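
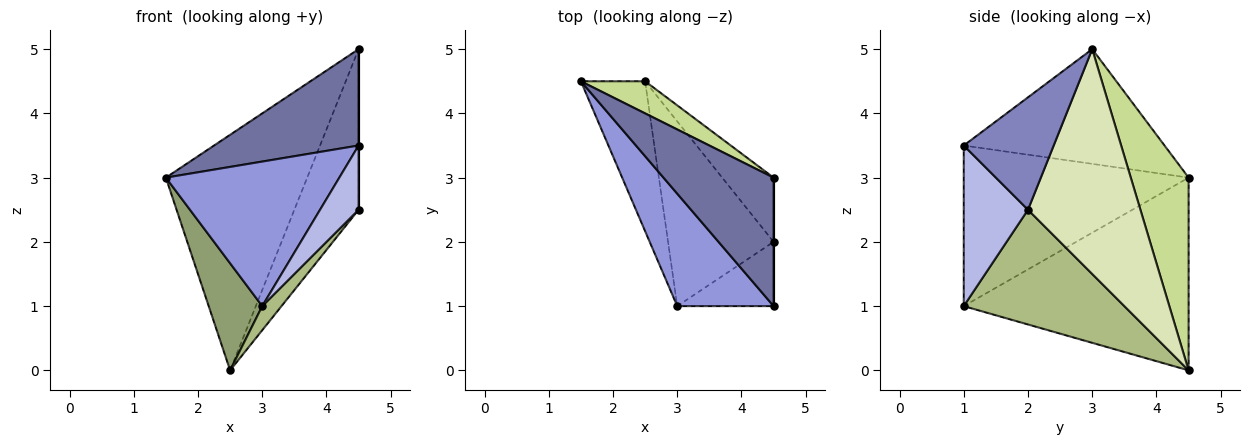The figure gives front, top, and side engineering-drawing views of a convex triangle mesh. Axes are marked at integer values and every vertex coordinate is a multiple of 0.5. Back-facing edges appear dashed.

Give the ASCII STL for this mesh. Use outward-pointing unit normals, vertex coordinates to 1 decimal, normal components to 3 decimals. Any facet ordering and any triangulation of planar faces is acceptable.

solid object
 facet normal -0.640 -0.461 0.615
  outer loop
   vertex 4.5 3.0 5.0
   vertex 1.5 4.5 3.0
   vertex 4.5 1.0 3.5
  endloop
 endfacet
 facet normal 1.000 0.000 0.000
  outer loop
   vertex 4.5 3.0 5.0
   vertex 4.5 1.0 3.5
   vertex 4.5 2.0 2.5
  endloop
 endfacet
 facet normal -0.715 -0.552 0.429
  outer loop
   vertex 3.0 1.0 1.0
   vertex 4.5 1.0 3.5
   vertex 1.5 4.5 3.0
  endloop
 endfacet
 facet normal 0.762 -0.457 -0.457
  outer loop
   vertex 3.0 1.0 1.0
   vertex 4.5 2.0 2.5
   vertex 4.5 1.0 3.5
  endloop
 endfacet
 facet normal -0.925 -0.220 -0.308
  outer loop
   vertex 2.5 4.5 0.0
   vertex 3.0 1.0 1.0
   vertex 1.5 4.5 3.0
  endloop
 endfacet
 facet normal 0.733 -0.088 -0.674
  outer loop
   vertex 2.5 4.5 0.0
   vertex 4.5 2.0 2.5
   vertex 3.0 1.0 1.0
  endloop
 endfacet
 facet normal 0.376 0.918 0.125
  outer loop
   vertex 2.5 4.5 0.0
   vertex 1.5 4.5 3.0
   vertex 4.5 3.0 5.0
  endloop
 endfacet
 facet normal 0.852 0.487 -0.195
  outer loop
   vertex 2.5 4.5 0.0
   vertex 4.5 3.0 5.0
   vertex 4.5 2.0 2.5
  endloop
 endfacet
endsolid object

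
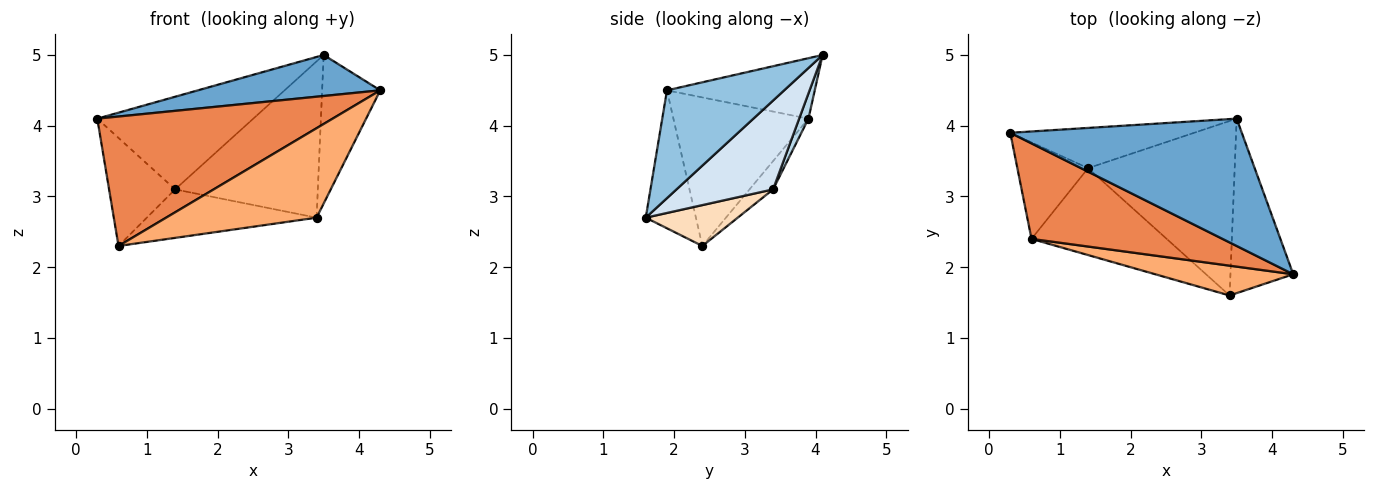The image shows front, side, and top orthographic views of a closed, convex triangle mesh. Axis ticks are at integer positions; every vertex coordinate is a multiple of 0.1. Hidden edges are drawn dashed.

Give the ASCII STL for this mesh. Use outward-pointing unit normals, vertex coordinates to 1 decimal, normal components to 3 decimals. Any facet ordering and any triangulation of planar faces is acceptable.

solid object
 facet normal -0.241 -0.298 0.924
  outer loop
   vertex 3.5 4.1 5.0
   vertex 0.3 3.9 4.1
   vertex 4.3 1.9 4.5
  endloop
 endfacet
 facet normal 0.794 0.394 -0.463
  outer loop
   vertex 3.4 1.6 2.7
   vertex 3.5 4.1 5.0
   vertex 4.3 1.9 4.5
  endloop
 endfacet
 facet normal 0.055 0.916 -0.398
  outer loop
   vertex 1.4 3.4 3.1
   vertex 0.3 3.9 4.1
   vertex 3.5 4.1 5.0
  endloop
 endfacet
 facet normal 0.412 0.608 -0.679
  outer loop
   vertex 1.4 3.4 3.1
   vertex 3.5 4.1 5.0
   vertex 3.4 1.6 2.7
  endloop
 endfacet
 facet normal -0.419 -0.731 0.539
  outer loop
   vertex 0.6 2.4 2.3
   vertex 4.3 1.9 4.5
   vertex 0.3 3.9 4.1
  endloop
 endfacet
 facet normal -0.302 -0.905 0.302
  outer loop
   vertex 0.6 2.4 2.3
   vertex 3.4 1.6 2.7
   vertex 4.3 1.9 4.5
  endloop
 endfacet
 facet normal -0.257 0.721 -0.644
  outer loop
   vertex 0.6 2.4 2.3
   vertex 0.3 3.9 4.1
   vertex 1.4 3.4 3.1
  endloop
 endfacet
 facet normal 0.255 0.471 -0.844
  outer loop
   vertex 0.6 2.4 2.3
   vertex 1.4 3.4 3.1
   vertex 3.4 1.6 2.7
  endloop
 endfacet
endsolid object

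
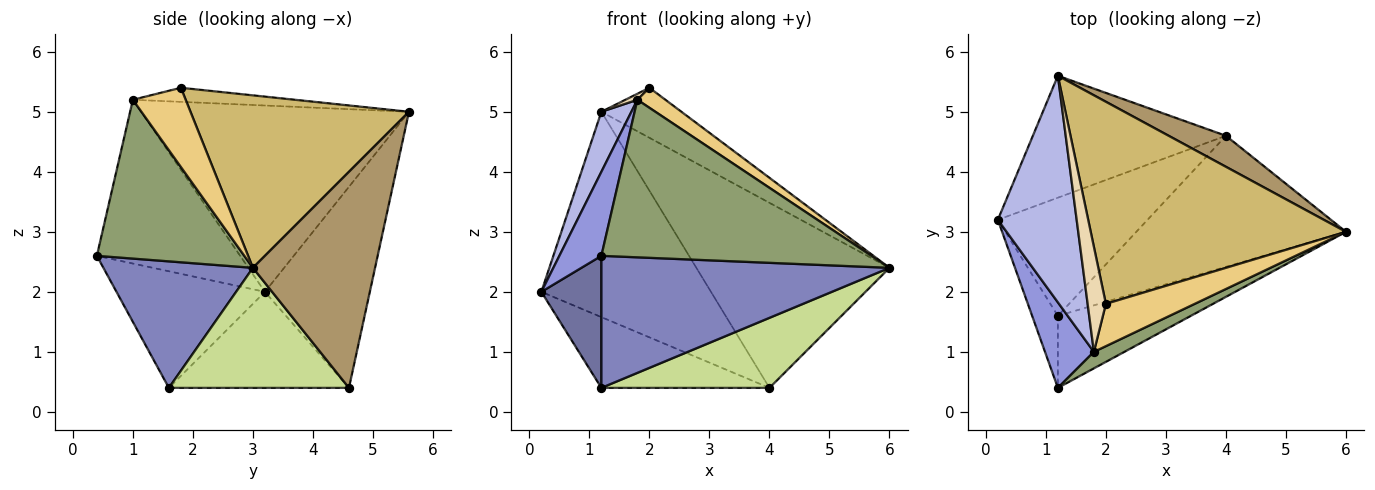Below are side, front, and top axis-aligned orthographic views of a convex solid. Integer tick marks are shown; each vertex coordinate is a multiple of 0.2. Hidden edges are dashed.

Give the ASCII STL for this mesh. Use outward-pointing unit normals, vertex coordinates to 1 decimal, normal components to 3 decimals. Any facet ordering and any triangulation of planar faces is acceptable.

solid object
 facet normal -0.908 -0.367 -0.200
  outer loop
   vertex 1.2 1.6 0.4
   vertex 1.2 0.4 2.6
   vertex 0.2 3.2 2.0
  endloop
 endfacet
 facet normal 0.415 -0.799 -0.436
  outer loop
   vertex 1.2 1.6 0.4
   vertex 6.0 3.0 2.4
   vertex 1.2 0.4 2.6
  endloop
 endfacet
 facet normal -0.923 -0.270 0.275
  outer loop
   vertex 1.8 1.0 5.2
   vertex 0.2 3.2 2.0
   vertex 1.2 0.4 2.6
  endloop
 endfacet
 facet normal -0.916 -0.103 0.387
  outer loop
   vertex 1.8 1.0 5.2
   vertex 1.2 5.6 5.0
   vertex 0.2 3.2 2.0
  endloop
 endfacet
 facet normal 0.477 -0.874 0.092
  outer loop
   vertex 1.8 1.0 5.2
   vertex 1.2 0.4 2.6
   vertex 6.0 3.0 2.4
  endloop
 endfacet
 facet normal -0.482 0.450 -0.752
  outer loop
   vertex 4.0 4.6 0.4
   vertex 1.2 1.6 0.4
   vertex 0.2 3.2 2.0
  endloop
 endfacet
 facet normal 0.451 -0.421 -0.787
  outer loop
   vertex 4.0 4.6 0.4
   vertex 6.0 3.0 2.4
   vertex 1.2 1.6 0.4
  endloop
 endfacet
 facet normal -0.470 0.759 -0.451
  outer loop
   vertex 4.0 4.6 0.4
   vertex 0.2 3.2 2.0
   vertex 1.2 5.6 5.0
  endloop
 endfacet
 facet normal 0.529 0.837 0.140
  outer loop
   vertex 4.0 4.6 0.4
   vertex 1.2 5.6 5.0
   vertex 6.0 3.0 2.4
  endloop
 endfacet
 facet normal 0.548 0.201 0.812
  outer loop
   vertex 2.0 1.8 5.4
   vertex 6.0 3.0 2.4
   vertex 1.2 5.6 5.0
  endloop
 endfacet
 facet normal 0.628 -0.333 0.704
  outer loop
   vertex 2.0 1.8 5.4
   vertex 1.8 1.0 5.2
   vertex 6.0 3.0 2.4
  endloop
 endfacet
 facet normal -0.610 -0.045 0.791
  outer loop
   vertex 2.0 1.8 5.4
   vertex 1.2 5.6 5.0
   vertex 1.8 1.0 5.2
  endloop
 endfacet
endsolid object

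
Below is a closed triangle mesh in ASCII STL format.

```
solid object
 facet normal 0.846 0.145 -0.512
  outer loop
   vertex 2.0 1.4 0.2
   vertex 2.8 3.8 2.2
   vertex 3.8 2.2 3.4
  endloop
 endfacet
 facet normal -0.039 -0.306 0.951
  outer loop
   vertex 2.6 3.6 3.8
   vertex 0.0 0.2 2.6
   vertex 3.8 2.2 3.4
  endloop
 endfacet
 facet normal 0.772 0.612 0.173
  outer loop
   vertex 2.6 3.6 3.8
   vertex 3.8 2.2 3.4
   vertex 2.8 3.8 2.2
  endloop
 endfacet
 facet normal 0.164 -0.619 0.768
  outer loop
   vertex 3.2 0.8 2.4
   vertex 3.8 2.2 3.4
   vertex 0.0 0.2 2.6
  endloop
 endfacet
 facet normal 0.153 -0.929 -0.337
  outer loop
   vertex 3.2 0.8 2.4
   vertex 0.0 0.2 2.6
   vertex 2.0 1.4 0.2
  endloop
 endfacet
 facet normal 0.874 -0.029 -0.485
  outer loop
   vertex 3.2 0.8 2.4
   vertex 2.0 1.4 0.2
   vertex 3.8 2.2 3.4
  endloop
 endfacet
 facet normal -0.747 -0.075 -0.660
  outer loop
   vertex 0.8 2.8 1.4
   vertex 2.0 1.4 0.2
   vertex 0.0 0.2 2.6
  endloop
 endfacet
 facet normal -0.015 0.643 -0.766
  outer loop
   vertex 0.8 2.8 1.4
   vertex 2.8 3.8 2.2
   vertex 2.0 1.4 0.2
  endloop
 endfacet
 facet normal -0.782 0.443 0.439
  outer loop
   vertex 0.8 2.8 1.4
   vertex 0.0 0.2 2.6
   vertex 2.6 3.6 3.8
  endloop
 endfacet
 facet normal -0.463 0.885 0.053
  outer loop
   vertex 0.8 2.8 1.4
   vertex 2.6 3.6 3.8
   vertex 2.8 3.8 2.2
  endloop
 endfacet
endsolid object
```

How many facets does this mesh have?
10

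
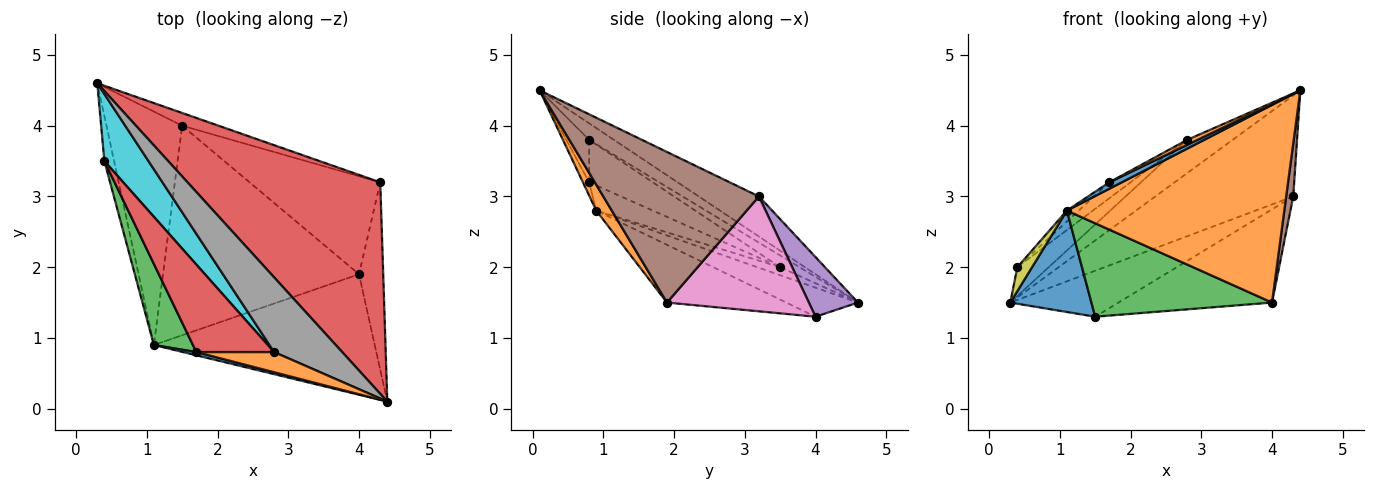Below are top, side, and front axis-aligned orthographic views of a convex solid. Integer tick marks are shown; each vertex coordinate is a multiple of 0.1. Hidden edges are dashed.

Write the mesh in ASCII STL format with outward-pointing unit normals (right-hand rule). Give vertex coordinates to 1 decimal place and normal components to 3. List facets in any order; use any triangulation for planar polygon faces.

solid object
 facet normal -0.332 -0.376 -0.865
  outer loop
   vertex 1.1 0.9 2.8
   vertex 0.3 4.6 1.5
   vertex 1.5 4.0 1.3
  endloop
 endfacet
 facet normal 0.061 -0.852 -0.520
  outer loop
   vertex 4.0 1.9 1.5
   vertex 4.4 0.1 4.5
   vertex 1.1 0.9 2.8
  endloop
 endfacet
 facet normal -0.260 -0.393 -0.882
  outer loop
   vertex 4.0 1.9 1.5
   vertex 1.1 0.9 2.8
   vertex 1.5 4.0 1.3
  endloop
 endfacet
 facet normal -0.184 0.423 0.887
  outer loop
   vertex 4.3 3.2 3.0
   vertex 0.3 4.6 1.5
   vertex 4.4 0.1 4.5
  endloop
 endfacet
 facet normal 0.401 0.883 -0.245
  outer loop
   vertex 4.3 3.2 3.0
   vertex 1.5 4.0 1.3
   vertex 0.3 4.6 1.5
  endloop
 endfacet
 facet normal 0.986 -0.045 -0.158
  outer loop
   vertex 4.3 3.2 3.0
   vertex 4.4 0.1 4.5
   vertex 4.0 1.9 1.5
  endloop
 endfacet
 facet normal 0.537 0.581 -0.611
  outer loop
   vertex 4.3 3.2 3.0
   vertex 4.0 1.9 1.5
   vertex 1.5 4.0 1.3
  endloop
 endfacet
 facet normal -0.216 0.397 0.892
  outer loop
   vertex 2.8 0.8 3.8
   vertex 4.4 0.1 4.5
   vertex 0.3 4.6 1.5
  endloop
 endfacet
 facet normal -0.588 -0.378 -0.715
  outer loop
   vertex 0.4 3.5 2.0
   vertex 0.3 4.6 1.5
   vertex 1.1 0.9 2.8
  endloop
 endfacet
 facet normal -0.237 0.384 0.892
  outer loop
   vertex 0.4 3.5 2.0
   vertex 2.8 0.8 3.8
   vertex 0.3 4.6 1.5
  endloop
 endfacet
 facet normal -0.408 -0.816 0.408
  outer loop
   vertex 1.7 0.8 3.2
   vertex 1.1 0.9 2.8
   vertex 4.4 0.1 4.5
  endloop
 endfacet
 facet normal -0.468 -0.212 0.858
  outer loop
   vertex 1.7 0.8 3.2
   vertex 4.4 0.1 4.5
   vertex 2.8 0.8 3.8
  endloop
 endfacet
 facet normal -0.538 0.112 0.835
  outer loop
   vertex 1.7 0.8 3.2
   vertex 0.4 3.5 2.0
   vertex 1.1 0.9 2.8
  endloop
 endfacet
 facet normal -0.473 0.158 0.867
  outer loop
   vertex 1.7 0.8 3.2
   vertex 2.8 0.8 3.8
   vertex 0.4 3.5 2.0
  endloop
 endfacet
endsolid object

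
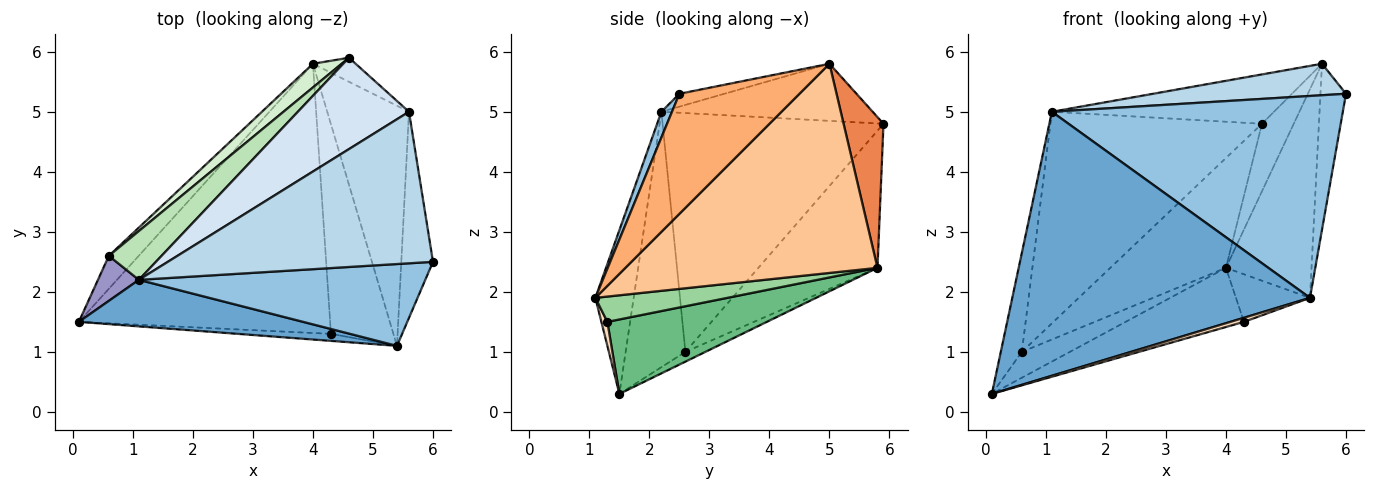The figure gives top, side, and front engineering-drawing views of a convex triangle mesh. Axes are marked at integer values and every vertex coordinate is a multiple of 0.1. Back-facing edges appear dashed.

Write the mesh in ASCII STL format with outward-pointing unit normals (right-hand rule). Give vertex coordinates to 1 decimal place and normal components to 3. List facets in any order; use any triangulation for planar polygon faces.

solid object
 facet normal -0.126 -0.977 0.172
  outer loop
   vertex 1.1 2.2 5.0
   vertex 0.1 1.5 0.3
   vertex 5.4 1.1 1.9
  endloop
 endfacet
 facet normal 0.034 -0.926 0.375
  outer loop
   vertex 1.1 2.2 5.0
   vertex 5.4 1.1 1.9
   vertex 6.0 2.5 5.3
  endloop
 endfacet
 facet normal -0.047 -0.203 0.978
  outer loop
   vertex 5.6 5.0 5.8
   vertex 1.1 2.2 5.0
   vertex 6.0 2.5 5.3
  endloop
 endfacet
 facet normal -0.412 0.433 0.802
  outer loop
   vertex 5.6 5.0 5.8
   vertex 4.6 5.9 4.8
   vertex 1.1 2.2 5.0
  endloop
 endfacet
 facet normal 0.764 0.608 -0.216
  outer loop
   vertex 5.6 5.0 5.8
   vertex 4.0 5.8 2.4
   vertex 4.6 5.9 4.8
  endloop
 endfacet
 facet normal 0.947 0.202 -0.250
  outer loop
   vertex 5.6 5.0 5.8
   vertex 6.0 2.5 5.3
   vertex 5.4 1.1 1.9
  endloop
 endfacet
 facet normal 0.888 0.301 -0.347
  outer loop
   vertex 5.6 5.0 5.8
   vertex 5.4 1.1 1.9
   vertex 4.0 5.8 2.4
  endloop
 endfacet
 facet normal 0.218 -0.490 -0.844
  outer loop
   vertex 4.3 1.3 1.5
   vertex 5.4 1.1 1.9
   vertex 0.1 1.5 0.3
  endloop
 endfacet
 facet normal 0.278 0.206 -0.938
  outer loop
   vertex 4.3 1.3 1.5
   vertex 0.1 1.5 0.3
   vertex 4.0 5.8 2.4
  endloop
 endfacet
 facet normal 0.367 0.206 -0.907
  outer loop
   vertex 4.3 1.3 1.5
   vertex 4.0 5.8 2.4
   vertex 5.4 1.1 1.9
  endloop
 endfacet
 facet normal -0.713 0.683 0.157
  outer loop
   vertex 0.6 2.6 1.0
   vertex 1.1 2.2 5.0
   vertex 4.6 5.9 4.8
  endloop
 endfacet
 facet normal -0.710 0.689 0.149
  outer loop
   vertex 0.6 2.6 1.0
   vertex 4.6 5.9 4.8
   vertex 4.0 5.8 2.4
  endloop
 endfacet
 facet normal -0.933 0.329 0.149
  outer loop
   vertex 0.6 2.6 1.0
   vertex 0.1 1.5 0.3
   vertex 1.1 2.2 5.0
  endloop
 endfacet
 facet normal -0.249 0.598 -0.762
  outer loop
   vertex 0.6 2.6 1.0
   vertex 4.0 5.8 2.4
   vertex 0.1 1.5 0.3
  endloop
 endfacet
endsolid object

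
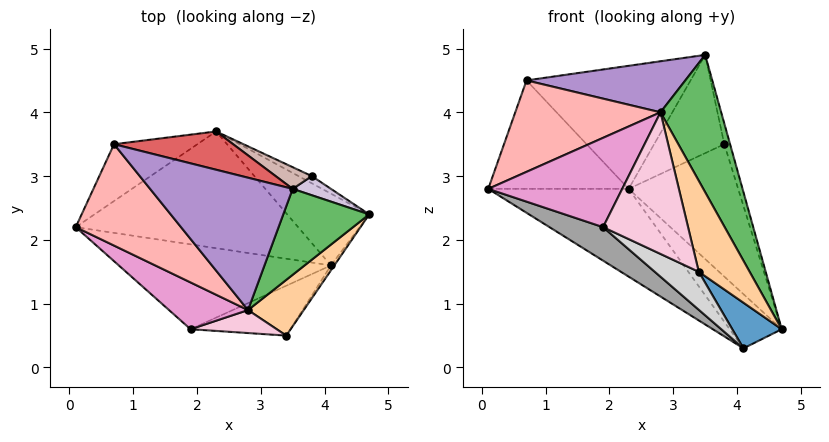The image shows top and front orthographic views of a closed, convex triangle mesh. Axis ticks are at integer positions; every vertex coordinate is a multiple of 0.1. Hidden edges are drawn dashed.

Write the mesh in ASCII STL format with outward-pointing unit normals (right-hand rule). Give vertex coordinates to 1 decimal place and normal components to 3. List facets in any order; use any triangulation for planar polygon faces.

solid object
 facet normal 0.810 -0.584 -0.063
  outer loop
   vertex 4.1 1.6 0.3
   vertex 4.7 2.4 0.6
   vertex 3.4 0.5 1.5
  endloop
 endfacet
 facet normal -0.379 0.556 -0.740
  outer loop
   vertex 4.1 1.6 0.3
   vertex 0.1 2.2 2.8
   vertex 2.3 3.7 2.8
  endloop
 endfacet
 facet normal -0.375 0.559 -0.740
  outer loop
   vertex 4.1 1.6 0.3
   vertex 2.3 3.7 2.8
   vertex 4.7 2.4 0.6
  endloop
 endfacet
 facet normal 0.849 -0.450 0.276
  outer loop
   vertex 2.8 0.9 4.0
   vertex 3.4 0.5 1.5
   vertex 4.7 2.4 0.6
  endloop
 endfacet
 facet normal 0.851 -0.446 0.279
  outer loop
   vertex 2.8 0.9 4.0
   vertex 4.7 2.4 0.6
   vertex 3.5 2.8 4.9
  endloop
 endfacet
 facet normal -0.517 0.758 -0.397
  outer loop
   vertex 0.7 3.5 4.5
   vertex 2.3 3.7 2.8
   vertex 0.1 2.2 2.8
  endloop
 endfacet
 facet normal 0.193 0.937 0.292
  outer loop
   vertex 0.7 3.5 4.5
   vertex 3.5 2.8 4.9
   vertex 2.3 3.7 2.8
  endloop
 endfacet
 facet normal -0.546 -0.561 0.622
  outer loop
   vertex 0.7 3.5 4.5
   vertex 0.1 2.2 2.8
   vertex 2.8 0.9 4.0
  endloop
 endfacet
 facet normal -0.218 -0.351 0.911
  outer loop
   vertex 0.7 3.5 4.5
   vertex 2.8 0.9 4.0
   vertex 3.5 2.8 4.9
  endloop
 endfacet
 facet normal 0.937 0.257 0.237
  outer loop
   vertex 3.8 3.0 3.5
   vertex 3.5 2.8 4.9
   vertex 4.7 2.4 0.6
  endloop
 endfacet
 facet normal 0.441 0.896 -0.049
  outer loop
   vertex 3.8 3.0 3.5
   vertex 4.7 2.4 0.6
   vertex 2.3 3.7 2.8
  endloop
 endfacet
 facet normal 0.335 0.920 0.203
  outer loop
   vertex 3.8 3.0 3.5
   vertex 2.3 3.7 2.8
   vertex 3.5 2.8 4.9
  endloop
 endfacet
 facet normal -0.535 -0.749 0.392
  outer loop
   vertex 1.9 0.6 2.2
   vertex 2.8 0.9 4.0
   vertex 0.1 2.2 2.8
  endloop
 endfacet
 facet normal 0.009 -0.987 0.160
  outer loop
   vertex 1.9 0.6 2.2
   vertex 3.4 0.5 1.5
   vertex 2.8 0.9 4.0
  endloop
 endfacet
 facet normal -0.537 -0.310 -0.785
  outer loop
   vertex 1.9 0.6 2.2
   vertex 0.1 2.2 2.8
   vertex 4.1 1.6 0.3
  endloop
 endfacet
 facet normal -0.381 -0.560 -0.736
  outer loop
   vertex 1.9 0.6 2.2
   vertex 4.1 1.6 0.3
   vertex 3.4 0.5 1.5
  endloop
 endfacet
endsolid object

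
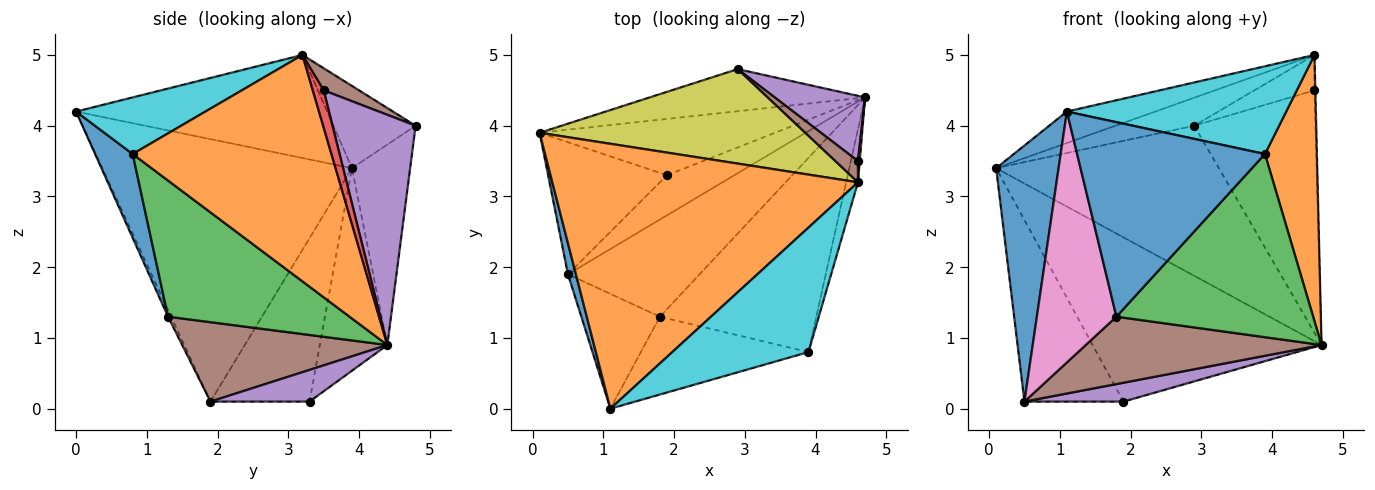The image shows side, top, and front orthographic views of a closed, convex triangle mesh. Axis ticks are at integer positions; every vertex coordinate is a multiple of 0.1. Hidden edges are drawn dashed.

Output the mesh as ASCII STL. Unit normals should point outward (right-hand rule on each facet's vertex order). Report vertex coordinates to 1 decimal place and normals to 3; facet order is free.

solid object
 facet normal -0.970 -0.243 0.029
  outer loop
   vertex 0.5 1.9 0.1
   vertex 1.1 0.0 4.2
   vertex 0.1 3.9 3.4
  endloop
 endfacet
 facet normal -0.317 0.112 0.942
  outer loop
   vertex 4.6 3.2 5.0
   vertex 0.1 3.9 3.4
   vertex 1.1 0.0 4.2
  endloop
 endfacet
 facet normal -0.269 0.911 -0.312
  outer loop
   vertex 1.9 3.3 0.1
   vertex 0.1 3.9 3.4
   vertex 4.7 4.4 0.9
  endloop
 endfacet
 facet normal -0.629 0.629 -0.457
  outer loop
   vertex 1.9 3.3 0.1
   vertex 0.5 1.9 0.1
   vertex 0.1 3.9 3.4
  endloop
 endfacet
 facet normal 0.392 -0.392 -0.832
  outer loop
   vertex 1.9 3.3 0.1
   vertex 4.7 4.4 0.9
   vertex 0.5 1.9 0.1
  endloop
 endfacet
 facet normal 0.444 -0.510 -0.736
  outer loop
   vertex 1.8 1.3 1.3
   vertex 0.5 1.9 0.1
   vertex 4.7 4.4 0.9
  endloop
 endfacet
 facet normal -0.035 -0.909 -0.416
  outer loop
   vertex 1.8 1.3 1.3
   vertex 1.1 0.0 4.2
   vertex 0.5 1.9 0.1
  endloop
 endfacet
 facet normal -0.244 0.934 -0.262
  outer loop
   vertex 2.9 4.8 4.0
   vertex 4.7 4.4 0.9
   vertex 0.1 3.9 3.4
  endloop
 endfacet
 facet normal -0.284 0.272 0.919
  outer loop
   vertex 2.9 4.8 4.0
   vertex 0.1 3.9 3.4
   vertex 4.6 3.2 5.0
  endloop
 endfacet
 facet normal 0.322 -0.545 0.774
  outer loop
   vertex 3.9 0.8 3.6
   vertex 4.6 3.2 5.0
   vertex 1.1 0.0 4.2
  endloop
 endfacet
 facet normal 0.183 -0.913 -0.365
  outer loop
   vertex 3.9 0.8 3.6
   vertex 1.1 0.0 4.2
   vertex 1.8 1.3 1.3
  endloop
 endfacet
 facet normal 0.966 -0.252 -0.050
  outer loop
   vertex 3.9 0.8 3.6
   vertex 4.7 4.4 0.9
   vertex 4.6 3.2 5.0
  endloop
 endfacet
 facet normal 0.535 -0.580 -0.615
  outer loop
   vertex 3.9 0.8 3.6
   vertex 1.8 1.3 1.3
   vertex 4.7 4.4 0.9
  endloop
 endfacet
 facet normal 0.996 0.079 0.047
  outer loop
   vertex 4.6 3.5 4.5
   vertex 4.6 3.2 5.0
   vertex 4.7 4.4 0.9
  endloop
 endfacet
 facet normal 0.552 0.805 0.217
  outer loop
   vertex 4.6 3.5 4.5
   vertex 4.7 4.4 0.9
   vertex 2.9 4.8 4.0
  endloop
 endfacet
 facet normal 0.450 0.766 0.459
  outer loop
   vertex 4.6 3.5 4.5
   vertex 2.9 4.8 4.0
   vertex 4.6 3.2 5.0
  endloop
 endfacet
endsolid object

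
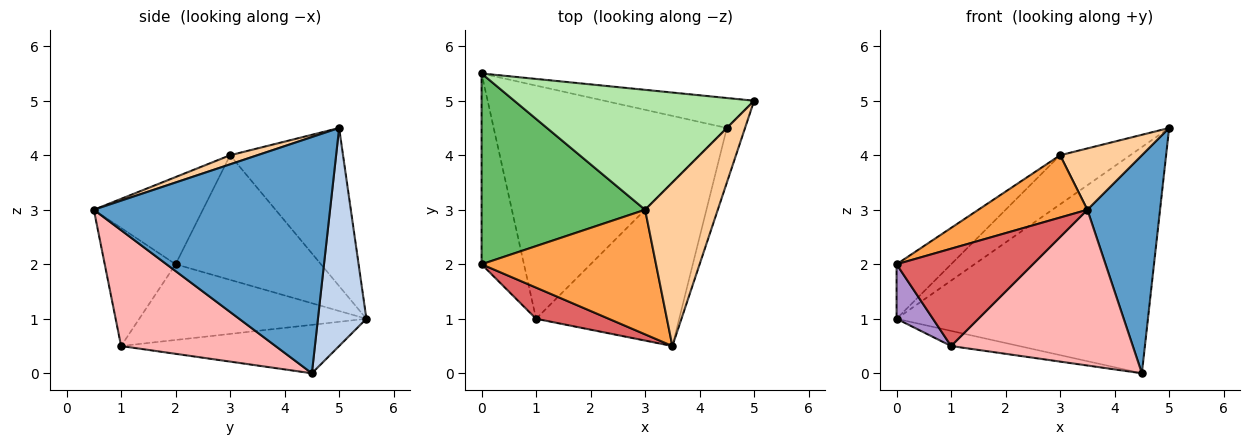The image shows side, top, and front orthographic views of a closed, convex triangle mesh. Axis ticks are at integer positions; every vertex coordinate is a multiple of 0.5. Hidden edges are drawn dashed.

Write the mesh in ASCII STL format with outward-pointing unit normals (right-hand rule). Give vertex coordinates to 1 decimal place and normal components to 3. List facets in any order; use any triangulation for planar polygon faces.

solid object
 facet normal 0.953 -0.293 -0.073
  outer loop
   vertex 4.5 4.5 0.0
   vertex 5.0 5.0 4.5
   vertex 3.5 0.5 3.0
  endloop
 endfacet
 facet normal 0.188 0.974 -0.129
  outer loop
   vertex 0.0 5.5 1.0
   vertex 5.0 5.0 4.5
   vertex 4.5 4.5 0.0
  endloop
 endfacet
 facet normal -0.408 -0.408 0.816
  outer loop
   vertex 3.0 3.0 4.0
   vertex 0.0 2.0 2.0
   vertex 3.5 0.5 3.0
  endloop
 endfacet
 facet normal 0.116 -0.349 0.930
  outer loop
   vertex 3.0 3.0 4.0
   vertex 3.5 0.5 3.0
   vertex 5.0 5.0 4.5
  endloop
 endfacet
 facet normal -0.591 0.222 0.776
  outer loop
   vertex 3.0 3.0 4.0
   vertex 0.0 5.5 1.0
   vertex 0.0 2.0 2.0
  endloop
 endfacet
 facet normal -0.521 0.323 0.790
  outer loop
   vertex 3.0 3.0 4.0
   vertex 5.0 5.0 4.5
   vertex 0.0 5.5 1.0
  endloop
 endfacet
 facet normal -0.444 -0.853 0.273
  outer loop
   vertex 1.0 1.0 0.5
   vertex 3.5 0.5 3.0
   vertex 0.0 2.0 2.0
  endloop
 endfacet
 facet normal 0.506 -0.595 -0.625
  outer loop
   vertex 1.0 1.0 0.5
   vertex 4.5 4.5 0.0
   vertex 3.5 0.5 3.0
  endloop
 endfacet
 facet normal -0.864 -0.138 -0.484
  outer loop
   vertex 1.0 1.0 0.5
   vertex 0.0 2.0 2.0
   vertex 0.0 5.5 1.0
  endloop
 endfacet
 facet normal -0.203 0.063 -0.977
  outer loop
   vertex 1.0 1.0 0.5
   vertex 0.0 5.5 1.0
   vertex 4.5 4.5 0.0
  endloop
 endfacet
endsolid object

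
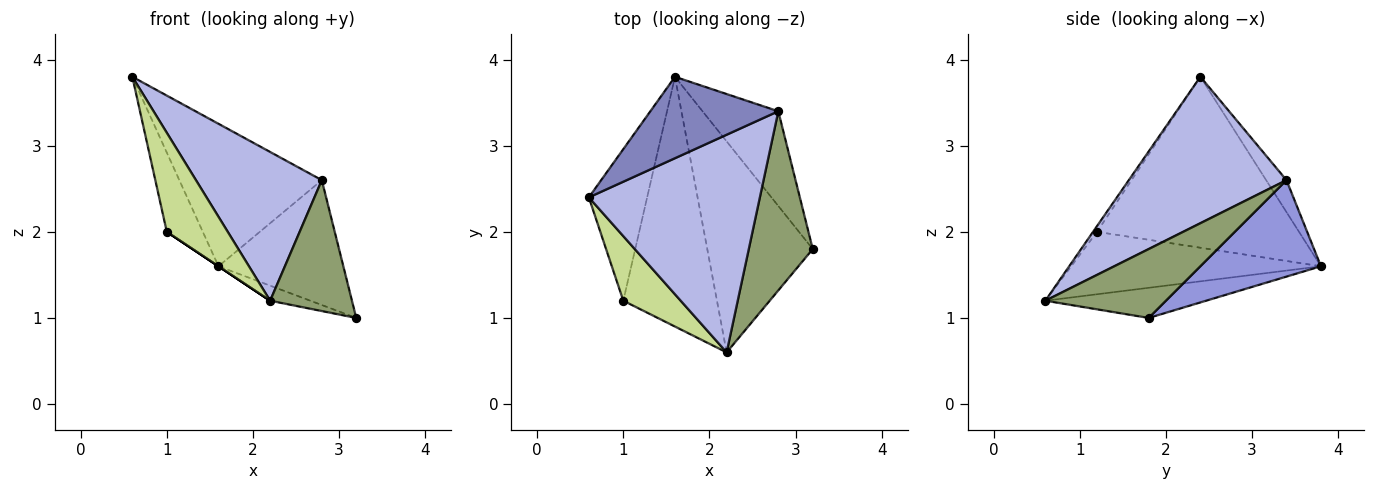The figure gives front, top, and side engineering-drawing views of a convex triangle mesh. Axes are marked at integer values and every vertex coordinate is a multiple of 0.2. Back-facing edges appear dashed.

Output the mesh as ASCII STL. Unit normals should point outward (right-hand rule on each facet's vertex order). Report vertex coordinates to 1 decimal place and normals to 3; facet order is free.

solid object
 facet normal -0.274 0.069 -0.959
  outer loop
   vertex 2.2 0.6 1.2
   vertex 1.6 3.8 1.6
   vertex 3.2 1.8 1.0
  endloop
 endfacet
 facet normal -0.123 0.862 0.492
  outer loop
   vertex 2.8 3.4 2.6
   vertex 1.6 3.8 1.6
   vertex 0.6 2.4 3.8
  endloop
 endfacet
 facet normal 0.610 0.631 -0.479
  outer loop
   vertex 2.8 3.4 2.6
   vertex 3.2 1.8 1.0
   vertex 1.6 3.8 1.6
  endloop
 endfacet
 facet normal 0.577 -0.461 0.674
  outer loop
   vertex 2.8 3.4 2.6
   vertex 0.6 2.4 3.8
   vertex 2.2 0.6 1.2
  endloop
 endfacet
 facet normal 0.656 -0.445 0.609
  outer loop
   vertex 2.8 3.4 2.6
   vertex 2.2 0.6 1.2
   vertex 3.2 1.8 1.0
  endloop
 endfacet
 facet normal -0.933 0.166 -0.318
  outer loop
   vertex 1.0 1.2 2.0
   vertex 0.6 2.4 3.8
   vertex 1.6 3.8 1.6
  endloop
 endfacet
 facet normal -0.055 -0.836 0.545
  outer loop
   vertex 1.0 1.2 2.0
   vertex 2.2 0.6 1.2
   vertex 0.6 2.4 3.8
  endloop
 endfacet
 facet normal -0.555 0.000 -0.832
  outer loop
   vertex 1.0 1.2 2.0
   vertex 1.6 3.8 1.6
   vertex 2.2 0.6 1.2
  endloop
 endfacet
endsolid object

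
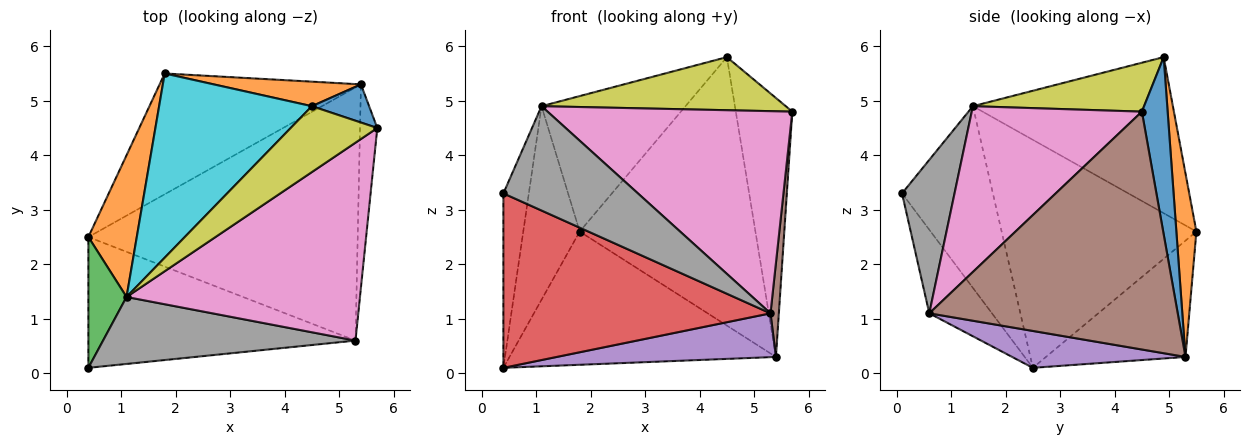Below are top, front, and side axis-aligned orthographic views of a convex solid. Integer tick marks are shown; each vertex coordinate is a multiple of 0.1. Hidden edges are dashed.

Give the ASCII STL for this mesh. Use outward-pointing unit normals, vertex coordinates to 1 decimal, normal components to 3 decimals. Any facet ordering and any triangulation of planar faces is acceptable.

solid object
 facet normal -0.362 0.691 -0.626
  outer loop
   vertex 5.4 5.3 0.3
   vertex 0.4 2.5 0.1
   vertex 1.8 5.5 2.6
  endloop
 endfacet
 facet normal -0.941 0.273 0.200
  outer loop
   vertex 1.1 1.4 4.9
   vertex 1.8 5.5 2.6
   vertex 0.4 2.5 0.1
  endloop
 endfacet
 facet normal -0.944 0.264 0.198
  outer loop
   vertex 1.1 1.4 4.9
   vertex 0.4 2.5 0.1
   vertex 0.4 0.1 3.3
  endloop
 endfacet
 facet normal -0.185 -0.786 -0.590
  outer loop
   vertex 5.3 0.6 1.1
   vertex 0.4 0.1 3.3
   vertex 0.4 2.5 0.1
  endloop
 endfacet
 facet normal 0.134 -0.169 -0.976
  outer loop
   vertex 5.3 0.6 1.1
   vertex 0.4 2.5 0.1
   vertex 5.4 5.3 0.3
  endloop
 endfacet
 facet normal 0.997 -0.034 -0.072
  outer loop
   vertex 5.3 0.6 1.1
   vertex 5.4 5.3 0.3
   vertex 5.7 4.5 4.8
  endloop
 endfacet
 facet normal 0.445 -0.640 0.626
  outer loop
   vertex 5.3 0.6 1.1
   vertex 5.7 4.5 4.8
   vertex 1.1 1.4 4.9
  endloop
 endfacet
 facet normal 0.312 -0.800 0.513
  outer loop
   vertex 5.3 0.6 1.1
   vertex 1.1 1.4 4.9
   vertex 0.4 0.1 3.3
  endloop
 endfacet
 facet normal 0.403 -0.574 0.713
  outer loop
   vertex 4.5 4.9 5.8
   vertex 1.1 1.4 4.9
   vertex 5.7 4.5 4.8
  endloop
 endfacet
 facet normal -0.636 0.457 0.622
  outer loop
   vertex 4.5 4.9 5.8
   vertex 1.8 5.5 2.6
   vertex 1.1 1.4 4.9
  endloop
 endfacet
 facet normal 0.411 0.902 0.133
  outer loop
   vertex 4.5 4.9 5.8
   vertex 5.7 4.5 4.8
   vertex 5.4 5.3 0.3
  endloop
 endfacet
 facet normal 0.113 0.990 0.090
  outer loop
   vertex 4.5 4.9 5.8
   vertex 5.4 5.3 0.3
   vertex 1.8 5.5 2.6
  endloop
 endfacet
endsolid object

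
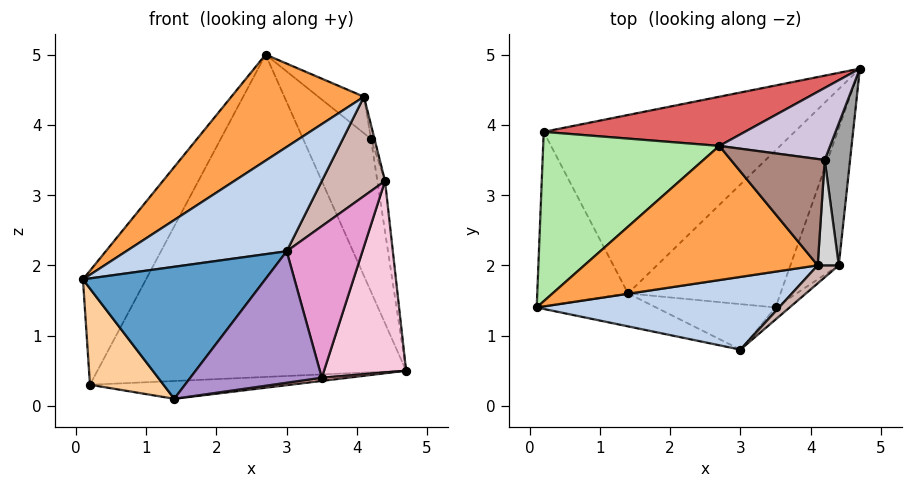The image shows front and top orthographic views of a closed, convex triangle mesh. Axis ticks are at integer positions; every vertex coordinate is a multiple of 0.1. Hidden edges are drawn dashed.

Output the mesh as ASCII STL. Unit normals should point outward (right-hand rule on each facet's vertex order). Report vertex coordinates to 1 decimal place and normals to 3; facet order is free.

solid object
 facet normal -0.165 -0.957 -0.239
  outer loop
   vertex 1.4 1.6 0.1
   vertex 3.0 0.8 2.2
   vertex 0.1 1.4 1.8
  endloop
 endfacet
 facet normal -0.241 -0.796 0.555
  outer loop
   vertex 4.1 2.0 4.4
   vertex 0.1 1.4 1.8
   vertex 3.0 0.8 2.2
  endloop
 endfacet
 facet normal -0.385 -0.572 0.724
  outer loop
   vertex 4.1 2.0 4.4
   vertex 2.7 3.7 5.0
   vertex 0.1 1.4 1.8
  endloop
 endfacet
 facet normal -0.731 -0.329 -0.598
  outer loop
   vertex 0.2 3.9 0.3
   vertex 1.4 1.6 0.1
   vertex 0.1 1.4 1.8
  endloop
 endfacet
 facet normal 0.024 0.099 -0.995
  outer loop
   vertex 0.2 3.9 0.3
   vertex 4.7 4.8 0.5
   vertex 1.4 1.6 0.1
  endloop
 endfacet
 facet normal -0.835 0.308 0.457
  outer loop
   vertex 0.2 3.9 0.3
   vertex 0.1 1.4 1.8
   vertex 2.7 3.7 5.0
  endloop
 endfacet
 facet normal -0.200 0.969 0.148
  outer loop
   vertex 0.2 3.9 0.3
   vertex 2.7 3.7 5.0
   vertex 4.7 4.8 0.5
  endloop
 endfacet
 facet normal 0.140 -0.020 -0.990
  outer loop
   vertex 3.5 1.4 0.4
   vertex 1.4 1.6 0.1
   vertex 4.7 4.8 0.5
  endloop
 endfacet
 facet normal -0.043 -0.944 -0.327
  outer loop
   vertex 3.5 1.4 0.4
   vertex 3.0 0.8 2.2
   vertex 1.4 1.6 0.1
  endloop
 endfacet
 facet normal 0.419 0.821 0.387
  outer loop
   vertex 4.2 3.5 3.8
   vertex 4.7 4.8 0.5
   vertex 2.7 3.7 5.0
  endloop
 endfacet
 facet normal 0.625 0.254 0.739
  outer loop
   vertex 4.2 3.5 3.8
   vertex 2.7 3.7 5.0
   vertex 4.1 2.0 4.4
  endloop
 endfacet
 facet normal 0.582 -0.800 0.145
  outer loop
   vertex 4.4 2.0 3.2
   vertex 4.1 2.0 4.4
   vertex 3.0 0.8 2.2
  endloop
 endfacet
 facet normal 0.673 -0.737 -0.059
  outer loop
   vertex 4.4 2.0 3.2
   vertex 3.0 0.8 2.2
   vertex 3.5 1.4 0.4
  endloop
 endfacet
 facet normal 0.920 -0.318 -0.228
  outer loop
   vertex 4.4 2.0 3.2
   vertex 3.5 1.4 0.4
   vertex 4.7 4.8 0.5
  endloop
 endfacet
 facet normal 0.983 0.062 0.173
  outer loop
   vertex 4.4 2.0 3.2
   vertex 4.7 4.8 0.5
   vertex 4.2 3.5 3.8
  endloop
 endfacet
 facet normal 0.970 0.032 0.242
  outer loop
   vertex 4.4 2.0 3.2
   vertex 4.2 3.5 3.8
   vertex 4.1 2.0 4.4
  endloop
 endfacet
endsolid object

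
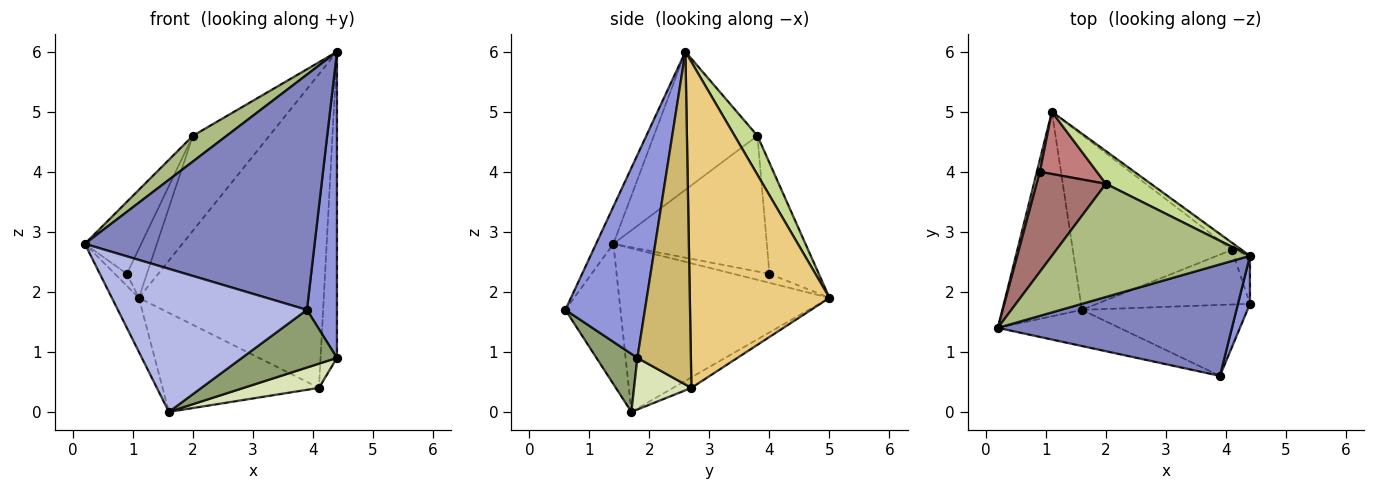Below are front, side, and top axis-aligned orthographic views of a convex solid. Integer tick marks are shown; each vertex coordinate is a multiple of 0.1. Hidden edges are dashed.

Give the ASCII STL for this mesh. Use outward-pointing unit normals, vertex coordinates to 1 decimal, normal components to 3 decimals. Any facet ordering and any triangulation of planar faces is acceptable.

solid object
 facet normal -0.893 0.115 -0.434
  outer loop
   vertex 1.6 1.7 0.0
   vertex 0.2 1.4 2.8
   vertex 1.1 5.0 1.9
  endloop
 endfacet
 facet normal -0.068 -0.902 0.427
  outer loop
   vertex 3.9 0.6 1.7
   vertex 4.4 2.6 6.0
   vertex 0.2 1.4 2.8
  endloop
 endfacet
 facet normal 0.934 -0.352 0.055
  outer loop
   vertex 3.9 0.6 1.7
   vertex 4.4 1.8 0.9
   vertex 4.4 2.6 6.0
  endloop
 endfacet
 facet normal -0.272 -0.933 -0.236
  outer loop
   vertex 3.9 0.6 1.7
   vertex 0.2 1.4 2.8
   vertex 1.6 1.7 0.0
  endloop
 endfacet
 facet normal 0.262 -0.609 -0.749
  outer loop
   vertex 3.9 0.6 1.7
   vertex 1.6 1.7 0.0
   vertex 4.4 1.8 0.9
  endloop
 endfacet
 facet normal -0.562 -0.183 0.806
  outer loop
   vertex 2.0 3.8 4.6
   vertex 0.2 1.4 2.8
   vertex 4.4 2.6 6.0
  endloop
 endfacet
 facet normal 0.272 0.910 0.314
  outer loop
   vertex 2.0 3.8 4.6
   vertex 4.4 2.6 6.0
   vertex 1.1 5.0 1.9
  endloop
 endfacet
 facet normal 0.295 -0.387 -0.874
  outer loop
   vertex 4.1 2.7 0.4
   vertex 4.4 1.8 0.9
   vertex 1.6 1.7 0.0
  endloop
 endfacet
 facet normal -0.058 0.492 -0.869
  outer loop
   vertex 4.1 2.7 0.4
   vertex 1.6 1.7 0.0
   vertex 1.1 5.0 1.9
  endloop
 endfacet
 facet normal 0.955 0.293 -0.046
  outer loop
   vertex 4.1 2.7 0.4
   vertex 4.4 2.6 6.0
   vertex 4.4 1.8 0.9
  endloop
 endfacet
 facet normal 0.603 0.798 -0.018
  outer loop
   vertex 4.1 2.7 0.4
   vertex 1.1 5.0 1.9
   vertex 4.4 2.6 6.0
  endloop
 endfacet
 facet normal -0.905 0.302 0.302
  outer loop
   vertex 0.9 4.0 2.3
   vertex 1.1 5.0 1.9
   vertex 0.2 1.4 2.8
  endloop
 endfacet
 facet normal -0.847 0.311 0.432
  outer loop
   vertex 0.9 4.0 2.3
   vertex 0.2 1.4 2.8
   vertex 2.0 3.8 4.6
  endloop
 endfacet
 facet normal -0.837 0.339 0.430
  outer loop
   vertex 0.9 4.0 2.3
   vertex 2.0 3.8 4.6
   vertex 1.1 5.0 1.9
  endloop
 endfacet
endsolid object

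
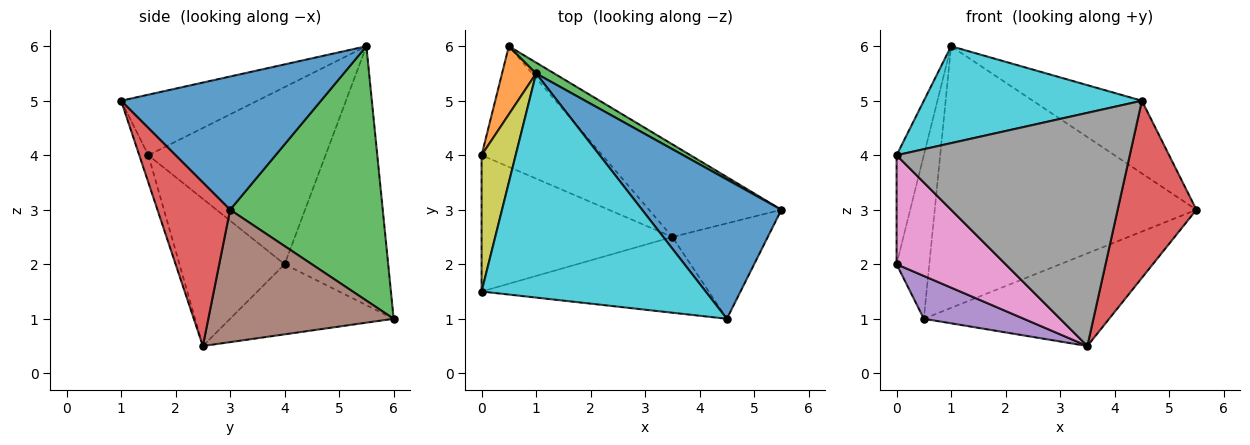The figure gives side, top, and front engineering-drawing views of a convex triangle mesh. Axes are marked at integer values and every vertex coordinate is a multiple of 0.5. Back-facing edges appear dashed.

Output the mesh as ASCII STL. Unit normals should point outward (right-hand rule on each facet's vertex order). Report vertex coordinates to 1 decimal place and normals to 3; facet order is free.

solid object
 facet normal 0.647 0.353 0.676
  outer loop
   vertex 1.0 5.5 6.0
   vertex 4.5 1.0 5.0
   vertex 5.5 3.0 3.0
  endloop
 endfacet
 facet normal -0.946 0.299 0.124
  outer loop
   vertex 0.5 6.0 1.0
   vertex 0.0 4.0 2.0
   vertex 1.0 5.5 6.0
  endloop
 endfacet
 facet normal 0.504 0.863 0.036
  outer loop
   vertex 0.5 6.0 1.0
   vertex 1.0 5.5 6.0
   vertex 5.5 3.0 3.0
  endloop
 endfacet
 facet normal 0.631 -0.683 -0.368
  outer loop
   vertex 3.5 2.5 0.5
   vertex 5.5 3.0 3.0
   vertex 4.5 1.0 5.0
  endloop
 endfacet
 facet normal -0.480 -0.293 -0.827
  outer loop
   vertex 3.5 2.5 0.5
   vertex 0.0 4.0 2.0
   vertex 0.5 6.0 1.0
  endloop
 endfacet
 facet normal 0.577 0.577 -0.577
  outer loop
   vertex 3.5 2.5 0.5
   vertex 0.5 6.0 1.0
   vertex 5.5 3.0 3.0
  endloop
 endfacet
 facet normal -0.516 -0.535 -0.669
  outer loop
   vertex 0.0 1.5 4.0
   vertex 0.0 4.0 2.0
   vertex 3.5 2.5 0.5
  endloop
 endfacet
 facet normal -0.037 -0.950 -0.309
  outer loop
   vertex 0.0 1.5 4.0
   vertex 3.5 2.5 0.5
   vertex 4.5 1.0 5.0
  endloop
 endfacet
 facet normal -0.971 0.149 0.187
  outer loop
   vertex 0.0 1.5 4.0
   vertex 1.0 5.5 6.0
   vertex 0.0 4.0 2.0
  endloop
 endfacet
 facet normal -0.241 -0.385 0.891
  outer loop
   vertex 0.0 1.5 4.0
   vertex 4.5 1.0 5.0
   vertex 1.0 5.5 6.0
  endloop
 endfacet
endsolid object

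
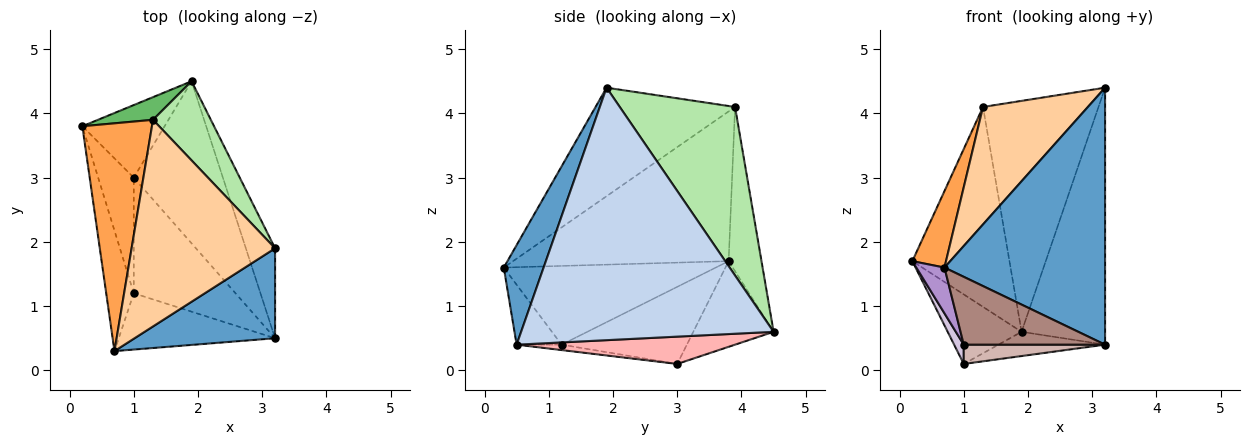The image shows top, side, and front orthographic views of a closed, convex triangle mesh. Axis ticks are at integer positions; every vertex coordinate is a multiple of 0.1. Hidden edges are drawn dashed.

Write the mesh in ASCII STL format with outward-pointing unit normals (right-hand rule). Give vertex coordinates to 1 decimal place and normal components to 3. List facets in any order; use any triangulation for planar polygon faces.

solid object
 facet normal 0.228 -0.919 0.322
  outer loop
   vertex 3.2 0.5 0.4
   vertex 3.2 1.9 4.4
   vertex 0.7 0.3 1.6
  endloop
 endfacet
 facet normal 0.944 0.312 -0.109
  outer loop
   vertex 3.2 0.5 0.4
   vertex 1.9 4.5 0.6
   vertex 3.2 1.9 4.4
  endloop
 endfacet
 facet normal -0.898 -0.140 0.417
  outer loop
   vertex 1.3 3.9 4.1
   vertex 0.2 3.8 1.7
   vertex 0.7 0.3 1.6
  endloop
 endfacet
 facet normal -0.549 -0.413 0.726
  outer loop
   vertex 1.3 3.9 4.1
   vertex 0.7 0.3 1.6
   vertex 3.2 1.9 4.4
  endloop
 endfacet
 facet normal -0.319 0.942 0.107
  outer loop
   vertex 1.3 3.9 4.1
   vertex 1.9 4.5 0.6
   vertex 0.2 3.8 1.7
  endloop
 endfacet
 facet normal 0.687 0.688 0.236
  outer loop
   vertex 1.3 3.9 4.1
   vertex 3.2 1.9 4.4
   vertex 1.9 4.5 0.6
  endloop
 endfacet
 facet normal -0.601 0.553 -0.577
  outer loop
   vertex 1.0 3.0 0.1
   vertex 0.2 3.8 1.7
   vertex 1.9 4.5 0.6
  endloop
 endfacet
 facet normal 0.290 0.142 -0.947
  outer loop
   vertex 1.0 3.0 0.1
   vertex 1.9 4.5 0.6
   vertex 3.2 0.5 0.4
  endloop
 endfacet
 facet normal -0.937 -0.124 -0.327
  outer loop
   vertex 1.0 1.2 0.4
   vertex 0.7 0.3 1.6
   vertex 0.2 3.8 1.7
  endloop
 endfacet
 facet normal -0.906 -0.070 -0.418
  outer loop
   vertex 1.0 1.2 0.4
   vertex 0.2 3.8 1.7
   vertex 1.0 3.0 0.1
  endloop
 endfacet
 facet normal -0.238 -0.748 -0.620
  outer loop
   vertex 1.0 1.2 0.4
   vertex 3.2 0.5 0.4
   vertex 0.7 0.3 1.6
  endloop
 endfacet
 facet normal -0.052 -0.164 -0.985
  outer loop
   vertex 1.0 1.2 0.4
   vertex 1.0 3.0 0.1
   vertex 3.2 0.5 0.4
  endloop
 endfacet
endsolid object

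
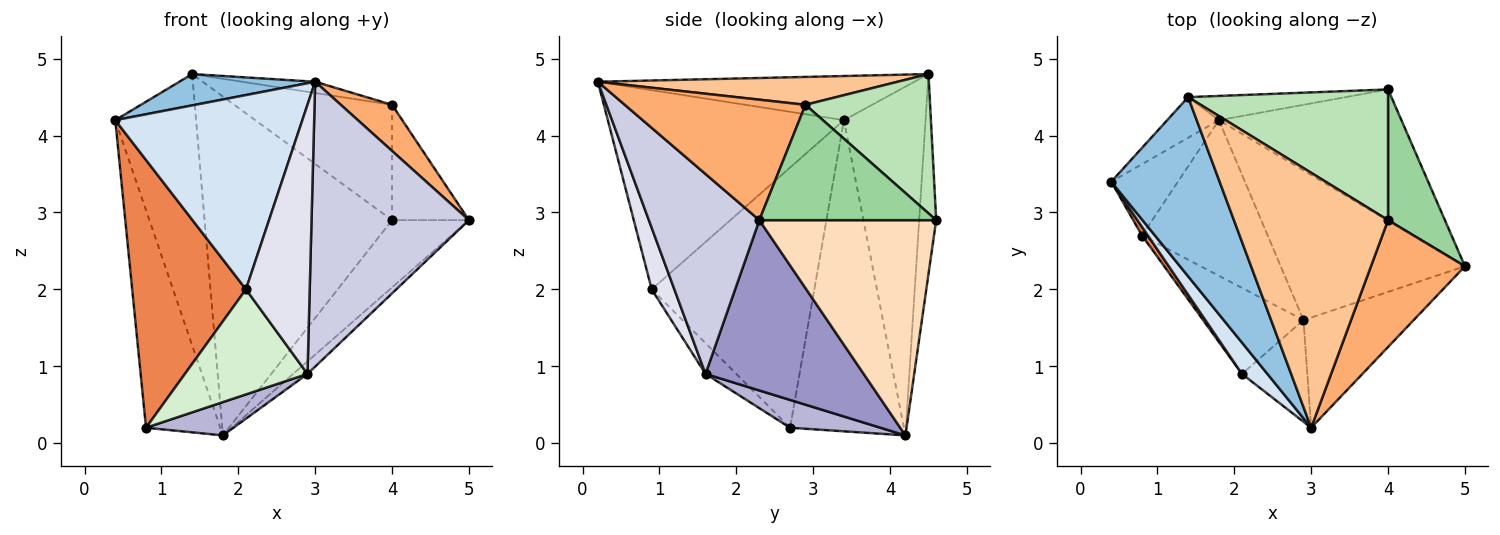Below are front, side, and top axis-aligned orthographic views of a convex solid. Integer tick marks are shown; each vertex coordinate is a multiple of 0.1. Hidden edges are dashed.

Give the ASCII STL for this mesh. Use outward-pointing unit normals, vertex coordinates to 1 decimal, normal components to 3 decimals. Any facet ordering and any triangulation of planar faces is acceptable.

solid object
 facet normal -0.824 0.538 -0.177
  outer loop
   vertex 0.8 2.7 0.2
   vertex 0.4 3.4 4.2
   vertex 1.8 4.2 0.1
  endloop
 endfacet
 facet normal -0.373 -0.160 0.914
  outer loop
   vertex 1.4 4.5 4.8
   vertex 0.4 3.4 4.2
   vertex 3.0 0.2 4.7
  endloop
 endfacet
 facet normal -0.707 0.700 -0.105
  outer loop
   vertex 1.4 4.5 4.8
   vertex 1.8 4.2 0.1
   vertex 0.4 3.4 4.2
  endloop
 endfacet
 facet normal -0.780 -0.618 0.100
  outer loop
   vertex 2.1 0.9 2.0
   vertex 3.0 0.2 4.7
   vertex 0.4 3.4 4.2
  endloop
 endfacet
 facet normal -0.819 -0.573 0.018
  outer loop
   vertex 2.1 0.9 2.0
   vertex 0.4 3.4 4.2
   vertex 0.8 2.7 0.2
  endloop
 endfacet
 facet normal 0.769 -0.218 0.600
  outer loop
   vertex 4.0 2.9 4.4
   vertex 3.0 0.2 4.7
   vertex 5.0 2.3 2.9
  endloop
 endfacet
 facet normal 0.178 0.043 0.983
  outer loop
   vertex 4.0 2.9 4.4
   vertex 1.4 4.5 4.8
   vertex 3.0 0.2 4.7
  endloop
 endfacet
 facet normal 0.724 0.315 -0.614
  outer loop
   vertex 4.0 4.6 2.9
   vertex 5.0 2.3 2.9
   vertex 1.8 4.2 0.1
  endloop
 endfacet
 facet normal -0.090 0.993 -0.071
  outer loop
   vertex 4.0 4.6 2.9
   vertex 1.8 4.2 0.1
   vertex 1.4 4.5 4.8
  endloop
 endfacet
 facet normal 0.836 0.363 0.412
  outer loop
   vertex 4.0 4.6 2.9
   vertex 4.0 2.9 4.4
   vertex 5.0 2.3 2.9
  endloop
 endfacet
 facet normal 0.463 0.586 0.665
  outer loop
   vertex 4.0 4.6 2.9
   vertex 1.4 4.5 4.8
   vertex 4.0 2.9 4.4
  endloop
 endfacet
 facet normal -0.191 -0.760 -0.622
  outer loop
   vertex 2.9 1.6 0.9
   vertex 2.1 0.9 2.0
   vertex 0.8 2.7 0.2
  endloop
 endfacet
 facet normal 0.678 0.061 -0.733
  outer loop
   vertex 2.9 1.6 0.9
   vertex 1.8 4.2 0.1
   vertex 5.0 2.3 2.9
  endloop
 endfacet
 facet normal 0.211 -0.205 -0.956
  outer loop
   vertex 2.9 1.6 0.9
   vertex 0.8 2.7 0.2
   vertex 1.8 4.2 0.1
  endloop
 endfacet
 facet normal 0.548 -0.780 -0.302
  outer loop
   vertex 2.9 1.6 0.9
   vertex 5.0 2.3 2.9
   vertex 3.0 0.2 4.7
  endloop
 endfacet
 facet normal 0.316 -0.888 -0.335
  outer loop
   vertex 2.9 1.6 0.9
   vertex 3.0 0.2 4.7
   vertex 2.1 0.9 2.0
  endloop
 endfacet
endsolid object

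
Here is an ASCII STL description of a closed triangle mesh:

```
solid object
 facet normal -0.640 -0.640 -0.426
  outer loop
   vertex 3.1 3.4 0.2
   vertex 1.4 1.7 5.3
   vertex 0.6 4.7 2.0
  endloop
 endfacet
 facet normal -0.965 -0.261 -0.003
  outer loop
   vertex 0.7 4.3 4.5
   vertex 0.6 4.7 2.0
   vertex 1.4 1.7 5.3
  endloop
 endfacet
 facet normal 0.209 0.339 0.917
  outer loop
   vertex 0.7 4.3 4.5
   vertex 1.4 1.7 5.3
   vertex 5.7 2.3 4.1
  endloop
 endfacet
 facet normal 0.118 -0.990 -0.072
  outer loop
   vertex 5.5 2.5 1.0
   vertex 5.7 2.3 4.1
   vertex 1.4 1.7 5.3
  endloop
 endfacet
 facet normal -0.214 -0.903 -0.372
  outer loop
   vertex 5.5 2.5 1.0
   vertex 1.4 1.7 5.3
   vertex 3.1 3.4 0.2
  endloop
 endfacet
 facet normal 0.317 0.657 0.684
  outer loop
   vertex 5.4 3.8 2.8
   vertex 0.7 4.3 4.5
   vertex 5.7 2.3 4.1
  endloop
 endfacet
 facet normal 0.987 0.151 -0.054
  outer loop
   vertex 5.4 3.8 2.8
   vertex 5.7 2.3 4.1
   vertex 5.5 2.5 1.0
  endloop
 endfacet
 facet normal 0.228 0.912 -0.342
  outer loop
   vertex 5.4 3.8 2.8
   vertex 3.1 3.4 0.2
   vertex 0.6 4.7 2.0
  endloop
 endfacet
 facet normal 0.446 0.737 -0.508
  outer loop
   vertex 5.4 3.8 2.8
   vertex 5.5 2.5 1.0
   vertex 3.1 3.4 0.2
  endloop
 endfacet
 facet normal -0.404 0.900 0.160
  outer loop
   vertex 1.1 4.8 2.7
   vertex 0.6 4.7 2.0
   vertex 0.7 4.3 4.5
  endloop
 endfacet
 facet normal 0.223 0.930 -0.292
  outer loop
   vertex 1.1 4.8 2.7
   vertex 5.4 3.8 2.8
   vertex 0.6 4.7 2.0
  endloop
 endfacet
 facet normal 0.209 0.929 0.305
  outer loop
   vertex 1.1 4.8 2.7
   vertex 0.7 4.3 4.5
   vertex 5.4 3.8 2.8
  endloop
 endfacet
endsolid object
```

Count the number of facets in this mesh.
12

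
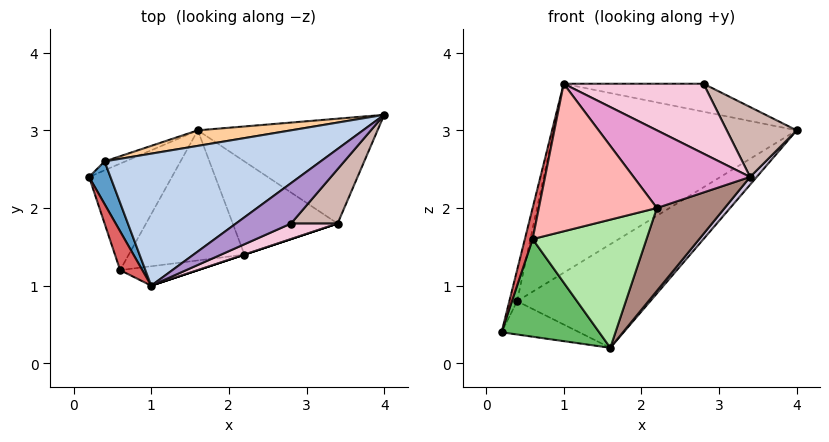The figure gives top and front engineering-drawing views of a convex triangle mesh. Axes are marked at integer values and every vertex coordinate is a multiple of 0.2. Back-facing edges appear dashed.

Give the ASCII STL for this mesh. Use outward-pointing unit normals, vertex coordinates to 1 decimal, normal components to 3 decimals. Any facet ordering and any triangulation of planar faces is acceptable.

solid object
 facet normal -0.911 0.243 0.334
  outer loop
   vertex 0.4 2.6 0.8
   vertex 0.2 2.4 0.4
   vertex 1.0 1.0 3.6
  endloop
 endfacet
 facet normal -0.438 0.737 0.515
  outer loop
   vertex 0.4 2.6 0.8
   vertex 1.0 1.0 3.6
   vertex 4.0 3.2 3.0
  endloop
 endfacet
 facet normal -0.411 0.881 -0.235
  outer loop
   vertex 0.4 2.6 0.8
   vertex 1.6 3.0 0.2
   vertex 0.2 2.4 0.4
  endloop
 endfacet
 facet normal -0.248 0.958 0.144
  outer loop
   vertex 0.4 2.6 0.8
   vertex 4.0 3.2 3.0
   vertex 1.6 3.0 0.2
  endloop
 endfacet
 facet normal 0.181 -0.665 -0.725
  outer loop
   vertex 0.6 1.2 1.6
   vertex 0.2 2.4 0.4
   vertex 1.6 3.0 0.2
  endloop
 endfacet
 facet normal 0.257 -0.678 -0.688
  outer loop
   vertex 0.6 1.2 1.6
   vertex 1.6 3.0 0.2
   vertex 2.2 1.4 2.0
  endloop
 endfacet
 facet normal -0.973 -0.144 0.180
  outer loop
   vertex 0.6 1.2 1.6
   vertex 1.0 1.0 3.6
   vertex 0.2 2.4 0.4
  endloop
 endfacet
 facet normal 0.155 -0.980 -0.129
  outer loop
   vertex 0.6 1.2 1.6
   vertex 2.2 1.4 2.0
   vertex 1.0 1.0 3.6
  endloop
 endfacet
 facet normal -0.245 0.552 0.797
  outer loop
   vertex 2.8 1.8 3.6
   vertex 4.0 3.2 3.0
   vertex 1.0 1.0 3.6
  endloop
 endfacet
 facet normal 0.760 -0.048 -0.648
  outer loop
   vertex 3.4 1.8 2.4
   vertex 1.6 3.0 0.2
   vertex 4.0 3.2 3.0
  endloop
 endfacet
 facet normal 0.426 -0.601 -0.676
  outer loop
   vertex 3.4 1.8 2.4
   vertex 2.2 1.4 2.0
   vertex 1.6 3.0 0.2
  endloop
 endfacet
 facet normal 0.775 -0.498 0.388
  outer loop
   vertex 3.4 1.8 2.4
   vertex 4.0 3.2 3.0
   vertex 2.8 1.8 3.6
  endloop
 endfacet
 facet normal 0.316 -0.949 0.000
  outer loop
   vertex 3.4 1.8 2.4
   vertex 1.0 1.0 3.6
   vertex 2.2 1.4 2.0
  endloop
 endfacet
 facet normal 0.398 -0.896 0.199
  outer loop
   vertex 3.4 1.8 2.4
   vertex 2.8 1.8 3.6
   vertex 1.0 1.0 3.6
  endloop
 endfacet
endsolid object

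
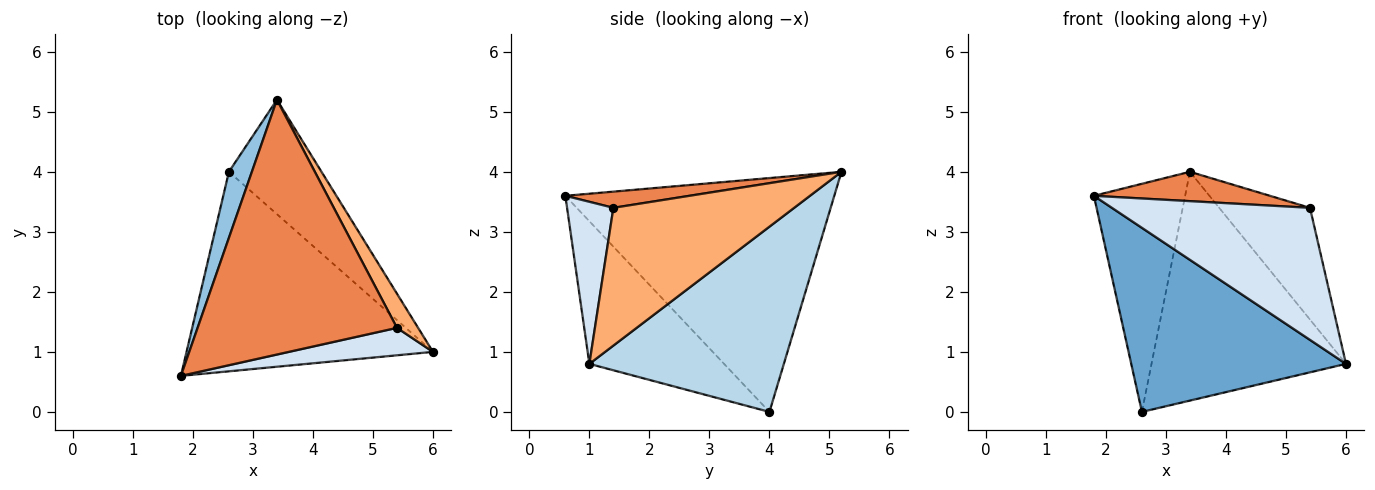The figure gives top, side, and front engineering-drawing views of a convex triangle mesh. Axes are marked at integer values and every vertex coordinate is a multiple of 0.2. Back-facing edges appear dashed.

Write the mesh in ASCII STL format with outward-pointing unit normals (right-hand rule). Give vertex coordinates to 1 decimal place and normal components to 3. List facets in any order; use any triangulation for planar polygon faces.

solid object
 facet normal -0.391 -0.624 -0.676
  outer loop
   vertex 2.6 4.0 0.0
   vertex 6.0 1.0 0.8
   vertex 1.8 0.6 3.6
  endloop
 endfacet
 facet normal -0.943 0.320 0.093
  outer loop
   vertex 2.6 4.0 0.0
   vertex 1.8 0.6 3.6
   vertex 3.4 5.2 4.0
  endloop
 endfacet
 facet normal 0.667 0.667 -0.333
  outer loop
   vertex 2.6 4.0 0.0
   vertex 3.4 5.2 4.0
   vertex 6.0 1.0 0.8
  endloop
 endfacet
 facet normal 0.223 -0.954 0.198
  outer loop
   vertex 5.4 1.4 3.4
   vertex 1.8 0.6 3.6
   vertex 6.0 1.0 0.8
  endloop
 endfacet
 facet normal 0.080 -0.114 0.990
  outer loop
   vertex 5.4 1.4 3.4
   vertex 3.4 5.2 4.0
   vertex 1.8 0.6 3.6
  endloop
 endfacet
 facet normal 0.885 0.445 0.136
  outer loop
   vertex 5.4 1.4 3.4
   vertex 6.0 1.0 0.8
   vertex 3.4 5.2 4.0
  endloop
 endfacet
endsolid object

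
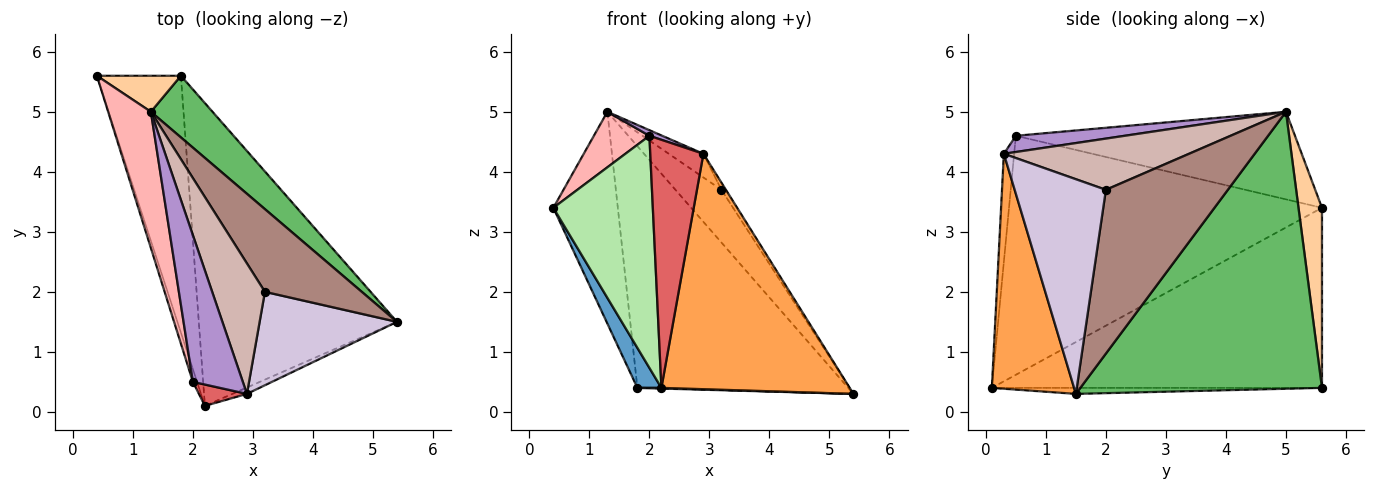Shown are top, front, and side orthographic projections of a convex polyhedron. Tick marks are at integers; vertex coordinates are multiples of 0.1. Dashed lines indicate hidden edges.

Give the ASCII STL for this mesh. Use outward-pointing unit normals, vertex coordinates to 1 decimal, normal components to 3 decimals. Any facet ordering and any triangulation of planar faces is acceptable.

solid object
 facet normal -0.904 -0.066 -0.422
  outer loop
   vertex 1.8 5.6 0.4
   vertex 2.2 0.1 0.4
   vertex 0.4 5.6 3.4
  endloop
 endfacet
 facet normal -0.030 -0.002 -1.000
  outer loop
   vertex 1.8 5.6 0.4
   vertex 5.4 1.5 0.3
   vertex 2.2 0.1 0.4
  endloop
 endfacet
 facet normal 0.400 -0.916 -0.025
  outer loop
   vertex 2.9 0.3 4.3
   vertex 2.2 0.1 0.4
   vertex 5.4 1.5 0.3
  endloop
 endfacet
 facet normal 0.338 0.928 0.158
  outer loop
   vertex 1.3 5.0 5.0
   vertex 1.8 5.6 0.4
   vertex 0.4 5.6 3.4
  endloop
 endfacet
 facet normal 0.743 0.648 0.165
  outer loop
   vertex 1.3 5.0 5.0
   vertex 5.4 1.5 0.3
   vertex 1.8 5.6 0.4
  endloop
 endfacet
 facet normal -0.953 -0.303 -0.017
  outer loop
   vertex 2.0 0.5 4.6
   vertex 0.4 5.6 3.4
   vertex 2.2 0.1 0.4
  endloop
 endfacet
 facet normal -0.189 -0.978 0.084
  outer loop
   vertex 2.0 0.5 4.6
   vertex 2.2 0.1 0.4
   vertex 2.9 0.3 4.3
  endloop
 endfacet
 facet normal -0.885 -0.176 0.432
  outer loop
   vertex 2.0 0.5 4.6
   vertex 1.3 5.0 5.0
   vertex 0.4 5.6 3.4
  endloop
 endfacet
 facet normal 0.309 -0.036 0.950
  outer loop
   vertex 2.0 0.5 4.6
   vertex 2.9 0.3 4.3
   vertex 1.3 5.0 5.0
  endloop
 endfacet
 facet normal 0.842 0.042 0.538
  outer loop
   vertex 3.2 2.0 3.7
   vertex 2.9 0.3 4.3
   vertex 5.4 1.5 0.3
  endloop
 endfacet
 facet normal 0.819 0.309 0.484
  outer loop
   vertex 3.2 2.0 3.7
   vertex 5.4 1.5 0.3
   vertex 1.3 5.0 5.0
  endloop
 endfacet
 facet normal 0.691 0.129 0.711
  outer loop
   vertex 3.2 2.0 3.7
   vertex 1.3 5.0 5.0
   vertex 2.9 0.3 4.3
  endloop
 endfacet
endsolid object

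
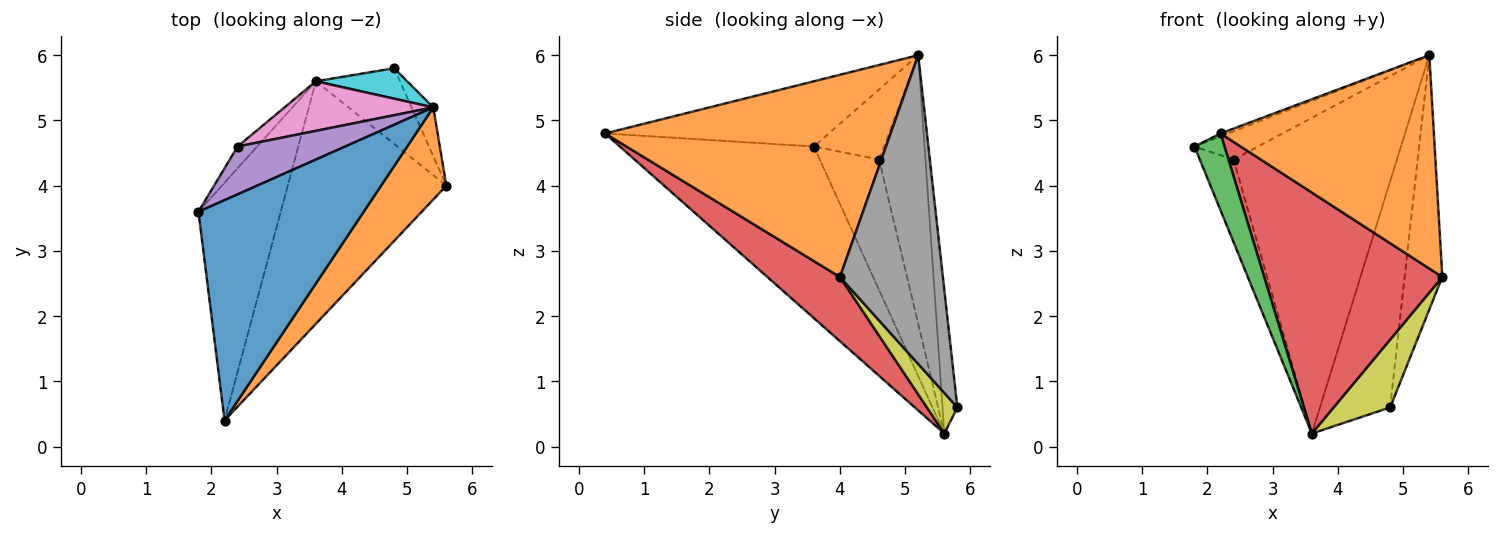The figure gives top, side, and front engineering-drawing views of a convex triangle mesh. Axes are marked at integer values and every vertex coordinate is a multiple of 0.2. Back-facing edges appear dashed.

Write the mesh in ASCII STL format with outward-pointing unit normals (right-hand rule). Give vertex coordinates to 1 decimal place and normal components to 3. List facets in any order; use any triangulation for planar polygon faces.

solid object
 facet normal -0.367 0.012 0.930
  outer loop
   vertex 5.4 5.2 6.0
   vertex 1.8 3.6 4.6
   vertex 2.2 0.4 4.8
  endloop
 endfacet
 facet normal 0.776 -0.580 0.250
  outer loop
   vertex 5.4 5.2 6.0
   vertex 2.2 0.4 4.8
   vertex 5.6 4.0 2.6
  endloop
 endfacet
 facet normal -0.893 -0.138 -0.428
  outer loop
   vertex 3.6 5.6 0.2
   vertex 2.2 0.4 4.8
   vertex 1.8 3.6 4.6
  endloop
 endfacet
 facet normal 0.276 -0.677 -0.682
  outer loop
   vertex 3.6 5.6 0.2
   vertex 5.6 4.0 2.6
   vertex 2.2 0.4 4.8
  endloop
 endfacet
 facet normal -0.489 0.444 0.751
  outer loop
   vertex 2.4 4.6 4.4
   vertex 1.8 3.6 4.6
   vertex 5.4 5.2 6.0
  endloop
 endfacet
 facet normal -0.861 0.491 -0.129
  outer loop
   vertex 2.4 4.6 4.4
   vertex 3.6 5.6 0.2
   vertex 1.8 3.6 4.6
  endloop
 endfacet
 facet normal -0.270 0.951 0.149
  outer loop
   vertex 2.4 4.6 4.4
   vertex 5.4 5.2 6.0
   vertex 3.6 5.6 0.2
  endloop
 endfacet
 facet normal 0.937 0.343 -0.066
  outer loop
   vertex 4.8 5.8 0.6
   vertex 5.4 5.2 6.0
   vertex 5.6 4.0 2.6
  endloop
 endfacet
 facet normal 0.338 -0.628 -0.701
  outer loop
   vertex 4.8 5.8 0.6
   vertex 5.6 4.0 2.6
   vertex 3.6 5.6 0.2
  endloop
 endfacet
 facet normal -0.205 0.970 0.131
  outer loop
   vertex 4.8 5.8 0.6
   vertex 3.6 5.6 0.2
   vertex 5.4 5.2 6.0
  endloop
 endfacet
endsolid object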